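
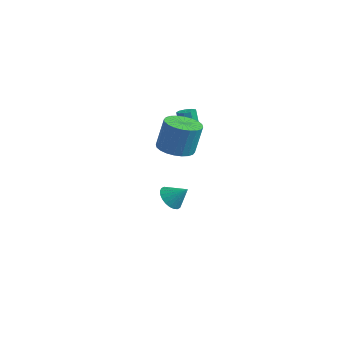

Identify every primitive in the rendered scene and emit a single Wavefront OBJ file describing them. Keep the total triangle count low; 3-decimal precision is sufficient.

v -1.163 -4.123 2.257
v -0.622 -3.299 1.995
v -0.456 -2.852 3.741
v -0.997 -3.677 4.003
v -0.992 -3.153 1.992
v -0.827 -2.706 3.739
v -1.388 -3.155 2.03
v -1.223 -2.708 3.777
v -1.75 -3.304 2.103
v -1.585 -2.857 3.849
v -2.023 -3.578 2.199
v -1.857 -3.131 3.945
v -2.164 -3.935 2.304
v -1.998 -3.488 4.05
v -2.153 -4.32 2.401
v -1.988 -3.873 4.147
v -1.992 -4.676 2.477
v -1.826 -4.229 4.223
v -1.704 -4.948 2.519
v -1.538 -4.501 4.265
v -1.333 -5.094 2.521
v -1.168 -4.647 4.268
v -0.937 -5.092 2.483
v -0.772 -4.645 4.23
v -0.575 -4.943 2.411
v -0.41 -4.496 4.157
v -0.303 -4.669 2.315
v -0.137 -4.222 4.061
v -0.162 -4.312 2.21
v 0.004 -3.865 3.956
v -0.172 -3.927 2.113
v -0.007 -3.48 3.859
v -0.334 -3.571 2.037
v -0.168 -3.124 3.783
v -3.447 -1.792 -3.852
v -2.972 -2.46 -3.985
v -2.613 -1.368 -3.008
v -2.854 -2.253 -4.205
v -2.826 -1.977 -4.372
v -2.893 -1.672 -4.459
v -3.044 -1.386 -4.454
v -3.256 -1.161 -4.357
v -3.497 -1.032 -4.183
v -3.731 -1.019 -3.96
v -3.921 -1.124 -3.719
v -4.039 -1.33 -3.499
v -4.067 -1.607 -3.333
v -4.001 -1.912 -3.246
v -3.85 -2.198 -3.251
v -3.637 -2.423 -3.348
v -3.396 -2.551 -3.521
v -3.162 -2.564 -3.745
v -2.189 -1.671 1.934
v -1.707 -1.506 2.08
v -2.149 -1.324 3.332
v -2.631 -1.489 3.186
v -1.907 -1.224 1.969
v -2.348 -1.042 3.221
v -2.238 -1.151 1.841
v -2.679 -0.97 3.094
v -2.547 -1.322 1.757
v -2.988 -1.14 3.01
v -2.688 -1.655 1.756
v -3.13 -1.474 3.008
v -2.596 -1.996 1.838
v -3.038 -1.815 3.09
v -2.314 -2.185 1.965
v -2.755 -2.004 3.217
v -1.973 -2.133 2.077
v -2.414 -1.952 3.329
v -1.734 -1.865 2.123
v -2.175 -1.683 3.375
f 2 1 5
f 2 5 3
f 3 5 6
f 3 6 4
f 5 1 7
f 5 7 6
f 6 7 8
f 6 8 4
f 7 1 9
f 7 9 8
f 8 9 10
f 8 10 4
f 9 1 11
f 9 11 10
f 10 11 12
f 10 12 4
f 11 1 13
f 11 13 12
f 12 13 14
f 12 14 4
f 13 1 15
f 13 15 14
f 14 15 16
f 14 16 4
f 15 1 17
f 15 17 16
f 16 17 18
f 16 18 4
f 17 1 19
f 17 19 18
f 18 19 20
f 18 20 4
f 19 1 21
f 19 21 20
f 20 21 22
f 20 22 4
f 21 1 23
f 21 23 22
f 22 23 24
f 22 24 4
f 23 1 25
f 23 25 24
f 24 25 26
f 24 26 4
f 25 1 27
f 25 27 26
f 26 27 28
f 26 28 4
f 27 1 29
f 27 29 28
f 28 29 30
f 28 30 4
f 29 1 31
f 29 31 30
f 30 31 32
f 30 32 4
f 31 1 33
f 31 33 32
f 32 33 34
f 32 34 4
f 33 1 2
f 33 2 34
f 34 2 3
f 34 3 4
f 36 35 38
f 36 38 37
f 38 35 39
f 38 39 37
f 39 35 40
f 39 40 37
f 40 35 41
f 40 41 37
f 41 35 42
f 41 42 37
f 42 35 43
f 42 43 37
f 43 35 44
f 43 44 37
f 44 35 45
f 44 45 37
f 45 35 46
f 45 46 37
f 46 35 47
f 46 47 37
f 47 35 48
f 47 48 37
f 48 35 49
f 48 49 37
f 49 35 50
f 49 50 37
f 50 35 51
f 50 51 37
f 51 35 52
f 51 52 37
f 52 35 36
f 52 36 37
f 54 53 57
f 54 57 55
f 55 57 58
f 55 58 56
f 57 53 59
f 57 59 58
f 58 59 60
f 58 60 56
f 59 53 61
f 59 61 60
f 60 61 62
f 60 62 56
f 61 53 63
f 61 63 62
f 62 63 64
f 62 64 56
f 63 53 65
f 63 65 64
f 64 65 66
f 64 66 56
f 65 53 67
f 65 67 66
f 66 67 68
f 66 68 56
f 67 53 69
f 67 69 68
f 68 69 70
f 68 70 56
f 69 53 71
f 69 71 70
f 70 71 72
f 70 72 56
f 71 53 54
f 71 54 72
f 72 54 55
f 72 55 56



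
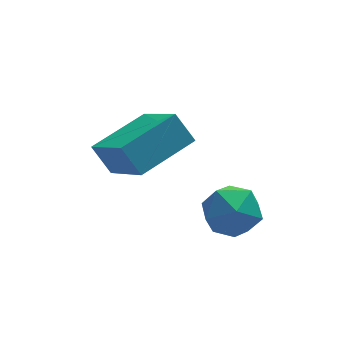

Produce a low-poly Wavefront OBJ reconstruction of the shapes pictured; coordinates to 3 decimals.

v -2.018 -0.162 -1.593
v -1.173 0.043 -1.247
v -1.567 -1.583 -1.853
v -0.722 -1.378 -1.507
v -1.465 -1.41 -0.939
v -1.744 -0.532 -0.778
v -0.996 -1.008 -2.322
v -1.275 -0.13 -2.161
v -0.542 -0.48 -1.697
v -0.831 -0.728 -0.843
v -1.909 -0.812 -2.257
v -2.198 -1.06 -1.403
v -4.024 1.668 -1.362
v -3.622 0.036 -0.102
v -4.423 2.185 -0.565
v -4.021 0.554 0.695
v -2.319 2.386 -0.975
v -1.917 0.755 0.285
v -2.718 2.904 -0.178
v -2.316 1.272 1.082
f 1 12 6
f 1 6 2
f 1 2 8
f 1 8 11
f 1 11 12
f 2 6 10
f 6 12 5
f 12 11 3
f 11 8 7
f 8 2 9
f 4 10 5
f 4 5 3
f 4 3 7
f 4 7 9
f 4 9 10
f 5 10 6
f 3 5 12
f 7 3 11
f 9 7 8
f 10 9 2
f 14 16 13
f 17 14 13
f 13 16 15
f 15 17 13
f 14 20 16
f 18 14 17
f 18 20 14
f 16 20 15
f 19 17 15
f 15 20 19
f 19 18 17
f 20 18 19



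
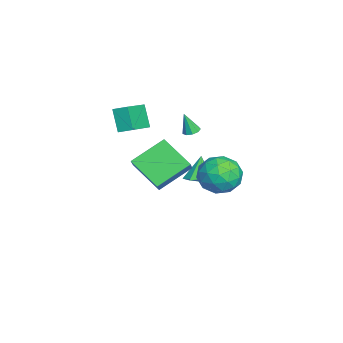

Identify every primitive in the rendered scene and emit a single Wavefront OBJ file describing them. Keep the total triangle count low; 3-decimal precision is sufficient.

v -1.126 1.159 3.04
v -0.685 0.917 2.961
v -1.114 0.761 4.32
v -0.624 1.245 3.062
v -0.799 1.533 3.154
v -1.127 1.646 3.192
v -1.454 1.531 3.159
v -1.629 1.242 3.071
v -1.568 0.914 2.968
v -1.301 0.701 2.899
v -0.952 0.702 2.896
v -3 1.444 -1.931
v -2.236 1.681 -1.616
v -3.66 1.596 -0.449
v -2.591 2.193 -1.826
v -3.186 2.267 -2.098
v -3.672 1.859 -2.273
v -3.764 1.208 -2.247
v -3.409 0.695 -2.037
v -2.814 0.621 -1.765
v -2.329 1.029 -1.59
v -4.216 -2.333 3.01
v -2.481 -3.128 3.785
v -3.993 -1.518 3.348
v -2.258 -2.313 4.123
v -3.462 -1.987 1.677
v -1.727 -2.782 2.452
v -3.239 -1.172 2.015
v -1.504 -1.967 2.79
v 2.417 2.788 1.905
v 3.059 3.841 2.115
v 3.801 1.739 2.945
v 4.443 2.792 3.155
v 3.332 2.617 3.703
v 2.477 3.265 3.061
v 4.383 2.315 1.999
v 3.528 2.963 1.357
v 4.274 3.549 2.173
v 3.624 3.736 3.226
v 3.236 1.844 1.834
v 2.586 2.031 2.887
v 2.616 3.407 1.919
v 4.244 2.173 3.141
v 3.591 2.07 3.464
v 3.968 2.689 3.587
v 2.274 3.068 2.475
v 2.651 3.687 2.598
v 2.812 2.967 3.531
v 4.209 1.893 2.462
v 4.586 2.512 2.585
v 2.892 2.891 1.473
v 3.269 3.51 1.596
v 4.048 2.613 1.529
v 3.708 3.854 2.076
v 4.521 3.238 2.687
v 4.486 2.957 2.008
v 3.983 3.338 1.63
v 3.326 3.964 2.695
v 4.139 3.347 3.306
v 3.487 3.244 3.629
v 2.984 3.625 3.251
v 4.04 3.792 2.729
v 2.721 2.233 1.754
v 3.534 1.616 2.365
v 3.876 1.955 1.809
v 3.373 2.336 1.431
v 2.339 2.342 2.373
v 3.152 1.726 2.984
v 2.877 2.242 3.43
v 2.374 2.623 3.052
v 2.82 1.788 2.331
v 1.715 -1.722 2.053
v 2.797 -1.75 3.002
v 0.776 -0.076 3.172
v 1.859 -0.105 4.121
v 2.781 -0.315 0.879
v 3.864 -0.344 1.828
v 1.843 1.33 1.998
v 2.925 1.302 2.947
f 2 1 4
f 2 4 3
f 4 1 5
f 4 5 3
f 5 1 6
f 5 6 3
f 6 1 7
f 6 7 3
f 7 1 8
f 7 8 3
f 8 1 9
f 8 9 3
f 9 1 10
f 9 10 3
f 10 1 11
f 10 11 3
f 11 1 2
f 11 2 3
f 13 12 15
f 13 15 14
f 15 12 16
f 15 16 14
f 16 12 17
f 16 17 14
f 17 12 18
f 17 18 14
f 18 12 19
f 18 19 14
f 19 12 20
f 19 20 14
f 20 12 21
f 20 21 14
f 21 12 13
f 21 13 14
f 23 25 22
f 26 23 22
f 22 25 24
f 24 26 22
f 23 29 25
f 27 23 26
f 27 29 23
f 25 29 24
f 28 26 24
f 24 29 28
f 28 27 26
f 29 27 28
f 30 67 46
f 67 41 70
f 46 70 35
f 67 70 46
f 30 46 42
f 46 35 47
f 42 47 31
f 46 47 42
f 30 42 51
f 42 31 52
f 51 52 37
f 42 52 51
f 30 51 63
f 51 37 66
f 63 66 40
f 51 66 63
f 30 63 67
f 63 40 71
f 67 71 41
f 63 71 67
f 31 47 58
f 47 35 61
f 58 61 39
f 47 61 58
f 35 70 48
f 70 41 69
f 48 69 34
f 70 69 48
f 41 71 68
f 71 40 64
f 68 64 32
f 71 64 68
f 40 66 65
f 66 37 53
f 65 53 36
f 66 53 65
f 37 52 57
f 52 31 54
f 57 54 38
f 52 54 57
f 33 59 45
f 59 39 60
f 45 60 34
f 59 60 45
f 33 45 43
f 45 34 44
f 43 44 32
f 45 44 43
f 33 43 50
f 43 32 49
f 50 49 36
f 43 49 50
f 33 50 55
f 50 36 56
f 55 56 38
f 50 56 55
f 33 55 59
f 55 38 62
f 59 62 39
f 55 62 59
f 34 60 48
f 60 39 61
f 48 61 35
f 60 61 48
f 32 44 68
f 44 34 69
f 68 69 41
f 44 69 68
f 36 49 65
f 49 32 64
f 65 64 40
f 49 64 65
f 38 56 57
f 56 36 53
f 57 53 37
f 56 53 57
f 39 62 58
f 62 38 54
f 58 54 31
f 62 54 58
f 73 75 72
f 76 73 72
f 72 75 74
f 74 76 72
f 73 79 75
f 77 73 76
f 77 79 73
f 75 79 74
f 78 76 74
f 74 79 78
f 78 77 76
f 79 77 78



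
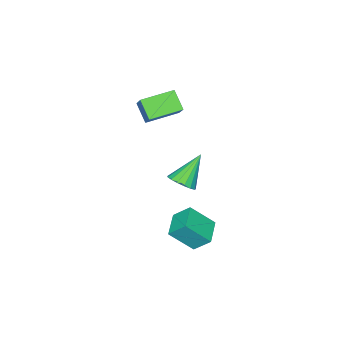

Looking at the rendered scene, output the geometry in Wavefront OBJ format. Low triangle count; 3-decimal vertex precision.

v -4.631 -1.018 3.99
v -3.893 -0.057 5.153
v -4.293 -0.052 2.977
v -3.555 0.909 4.141
v -2.845 -1.989 3.659
v -2.107 -1.028 4.823
v -2.507 -1.023 2.647
v -1.769 -0.062 3.81
v -1.794 3.552 -3.944
v -0.85 2.502 -2.584
v -2.153 4.492 -2.969
v -1.209 3.442 -1.61
v -0.411 4.398 -4.25
v 0.533 3.348 -2.891
v -0.77 5.338 -3.276
v 0.174 4.288 -1.916
v -0.165 3.696 1.301
v 0.33 3.141 1.791
v -1.595 3.864 2.939
v 0.484 3.527 1.886
v 0.49 3.951 1.847
v 0.345 4.317 1.683
v 0.084 4.54 1.432
v -0.235 4.57 1.151
v -0.537 4.4 0.904
v -0.755 4.069 0.748
v -0.837 3.652 0.719
v -0.766 3.245 0.824
v -0.557 2.941 1.037
v -0.258 2.811 1.311
v 0.062 2.883 1.583
f 2 4 1
f 5 2 1
f 1 4 3
f 3 5 1
f 2 8 4
f 6 2 5
f 6 8 2
f 4 8 3
f 7 5 3
f 3 8 7
f 7 6 5
f 8 6 7
f 10 12 9
f 13 10 9
f 9 12 11
f 11 13 9
f 10 16 12
f 14 10 13
f 14 16 10
f 12 16 11
f 15 13 11
f 11 16 15
f 15 14 13
f 16 14 15
f 18 17 20
f 18 20 19
f 20 17 21
f 20 21 19
f 21 17 22
f 21 22 19
f 22 17 23
f 22 23 19
f 23 17 24
f 23 24 19
f 24 17 25
f 24 25 19
f 25 17 26
f 25 26 19
f 26 17 27
f 26 27 19
f 27 17 28
f 27 28 19
f 28 17 29
f 28 29 19
f 29 17 30
f 29 30 19
f 30 17 31
f 30 31 19
f 31 17 18
f 31 18 19



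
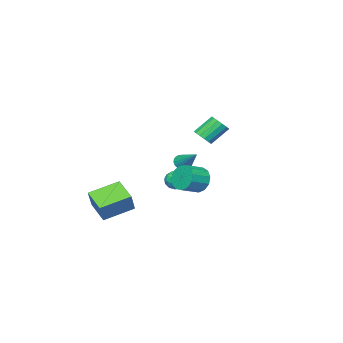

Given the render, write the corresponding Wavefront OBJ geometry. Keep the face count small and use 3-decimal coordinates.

v -3.31 -2.551 -3.174
v -2.6 -2.488 -3.512
v -2.92 -3.592 -2.548
v -2.21 -3.529 -2.886
v -2.442 -2.996 -2.352
v -2.683 -2.353 -2.739
v -2.837 -3.727 -3.321
v -3.078 -3.084 -3.708
v -2.308 -3.215 -3.602
v -2.064 -2.763 -3.004
v -3.456 -3.317 -3.056
v -3.212 -2.865 -2.458
v -2.989 -2.428 -3.398
v -2.531 -3.652 -2.662
v -2.667 -3.339 -2.348
v -2.25 -3.302 -2.547
v -3.038 -2.349 -2.944
v -2.621 -2.312 -3.142
v -2.528 -2.61 -2.461
v -2.899 -3.768 -2.918
v -2.482 -3.731 -3.116
v -3.27 -2.778 -3.513
v -2.853 -2.741 -3.712
v -2.992 -3.47 -3.599
v -2.4 -2.818 -3.65
v -2.171 -3.43 -3.281
v -2.539 -3.546 -3.537
v -2.681 -3.168 -3.765
v -2.257 -2.553 -3.298
v -2.027 -3.164 -2.93
v -2.164 -2.851 -2.616
v -2.305 -2.473 -2.844
v -2.085 -2.98 -3.351
v -3.493 -2.916 -3.13
v -3.263 -3.527 -2.762
v -3.215 -3.607 -3.216
v -3.356 -3.229 -3.444
v -3.349 -2.65 -2.779
v -3.12 -3.262 -2.41
v -2.839 -2.912 -2.295
v -2.981 -2.534 -2.523
v -3.435 -3.1 -2.709
v 2.638 3.977 0.427
v 3.003 4.278 -0.362
v 4.187 4.064 0.103
v 3.822 3.763 0.893
v 2.957 4.693 -0.054
v 4.141 4.479 0.411
v 2.81 4.881 0.406
v 3.994 4.666 0.871
v 2.609 4.782 0.873
v 3.793 4.567 1.338
v 2.416 4.427 1.199
v 3.6 4.212 1.664
v 2.295 3.93 1.28
v 3.478 3.715 1.745
v 2.282 3.447 1.09
v 3.466 3.233 1.555
v 2.382 3.133 0.69
v 3.566 2.919 1.155
v 2.564 3.087 0.206
v 3.748 2.873 0.671
v 2.769 3.324 -0.207
v 3.953 3.109 0.258
v 2.933 3.768 -0.419
v 4.116 3.553 0.047
v 1.497 1.601 0.87
v 2.07 1.502 0.77
v 1.963 3.139 2.01
v 2.012 1.655 0.587
v 1.865 1.799 0.453
v 1.655 1.908 0.391
v 1.417 1.965 0.412
v 1.193 1.959 0.512
v 1.022 1.891 0.674
v 0.933 1.773 0.87
v 0.941 1.625 1.065
v 1.046 1.473 1.227
v 1.228 1.343 1.327
v 1.457 1.258 1.348
v 1.693 1.233 1.287
v 1.896 1.271 1.153
v 2.029 1.366 0.97
v 0.709 2.406 2.822
v 1.198 2.342 3.305
v 0.219 2.831 4.36
v -0.269 2.894 3.878
v 1.232 2.676 3.182
v 0.253 3.164 4.238
v 1.126 2.937 2.963
v 0.147 3.426 4.018
v 0.909 3.056 2.706
v -0.07 3.545 3.761
v 0.637 3.001 2.48
v -0.341 3.489 3.536
v 0.386 2.786 2.346
v -0.593 3.274 3.401
v 0.221 2.469 2.34
v -0.758 2.958 3.395
v 0.187 2.136 2.462
v -0.792 2.624 3.518
v 0.293 1.874 2.682
v -0.686 2.363 3.737
v 0.51 1.755 2.939
v -0.469 2.244 3.994
v 0.781 1.811 3.164
v -0.197 2.299 4.22
v 1.033 2.026 3.299
v 0.054 2.514 4.354
v 2.558 -4.997 -4.126
v 0.774 -4.131 -3.436
v 2.964 -3.562 -4.877
v 1.179 -2.696 -4.188
v 3.321 -4.504 -2.772
v 1.536 -3.638 -2.083
v 3.726 -3.069 -3.524
v 1.942 -2.203 -2.834
f 1 38 17
f 38 12 41
f 17 41 6
f 38 41 17
f 1 17 13
f 17 6 18
f 13 18 2
f 17 18 13
f 1 13 22
f 13 2 23
f 22 23 8
f 13 23 22
f 1 22 34
f 22 8 37
f 34 37 11
f 22 37 34
f 1 34 38
f 34 11 42
f 38 42 12
f 34 42 38
f 2 18 29
f 18 6 32
f 29 32 10
f 18 32 29
f 6 41 19
f 41 12 40
f 19 40 5
f 41 40 19
f 12 42 39
f 42 11 35
f 39 35 3
f 42 35 39
f 11 37 36
f 37 8 24
f 36 24 7
f 37 24 36
f 8 23 28
f 23 2 25
f 28 25 9
f 23 25 28
f 4 30 16
f 30 10 31
f 16 31 5
f 30 31 16
f 4 16 14
f 16 5 15
f 14 15 3
f 16 15 14
f 4 14 21
f 14 3 20
f 21 20 7
f 14 20 21
f 4 21 26
f 21 7 27
f 26 27 9
f 21 27 26
f 4 26 30
f 26 9 33
f 30 33 10
f 26 33 30
f 5 31 19
f 31 10 32
f 19 32 6
f 31 32 19
f 3 15 39
f 15 5 40
f 39 40 12
f 15 40 39
f 7 20 36
f 20 3 35
f 36 35 11
f 20 35 36
f 9 27 28
f 27 7 24
f 28 24 8
f 27 24 28
f 10 33 29
f 33 9 25
f 29 25 2
f 33 25 29
f 44 43 47
f 44 47 45
f 45 47 48
f 45 48 46
f 47 43 49
f 47 49 48
f 48 49 50
f 48 50 46
f 49 43 51
f 49 51 50
f 50 51 52
f 50 52 46
f 51 43 53
f 51 53 52
f 52 53 54
f 52 54 46
f 53 43 55
f 53 55 54
f 54 55 56
f 54 56 46
f 55 43 57
f 55 57 56
f 56 57 58
f 56 58 46
f 57 43 59
f 57 59 58
f 58 59 60
f 58 60 46
f 59 43 61
f 59 61 60
f 60 61 62
f 60 62 46
f 61 43 63
f 61 63 62
f 62 63 64
f 62 64 46
f 63 43 65
f 63 65 64
f 64 65 66
f 64 66 46
f 65 43 44
f 65 44 66
f 66 44 45
f 66 45 46
f 68 67 70
f 68 70 69
f 70 67 71
f 70 71 69
f 71 67 72
f 71 72 69
f 72 67 73
f 72 73 69
f 73 67 74
f 73 74 69
f 74 67 75
f 74 75 69
f 75 67 76
f 75 76 69
f 76 67 77
f 76 77 69
f 77 67 78
f 77 78 69
f 78 67 79
f 78 79 69
f 79 67 80
f 79 80 69
f 80 67 81
f 80 81 69
f 81 67 82
f 81 82 69
f 82 67 83
f 82 83 69
f 83 67 68
f 83 68 69
f 85 84 88
f 85 88 86
f 86 88 89
f 86 89 87
f 88 84 90
f 88 90 89
f 89 90 91
f 89 91 87
f 90 84 92
f 90 92 91
f 91 92 93
f 91 93 87
f 92 84 94
f 92 94 93
f 93 94 95
f 93 95 87
f 94 84 96
f 94 96 95
f 95 96 97
f 95 97 87
f 96 84 98
f 96 98 97
f 97 98 99
f 97 99 87
f 98 84 100
f 98 100 99
f 99 100 101
f 99 101 87
f 100 84 102
f 100 102 101
f 101 102 103
f 101 103 87
f 102 84 104
f 102 104 103
f 103 104 105
f 103 105 87
f 104 84 106
f 104 106 105
f 105 106 107
f 105 107 87
f 106 84 108
f 106 108 107
f 107 108 109
f 107 109 87
f 108 84 85
f 108 85 109
f 109 85 86
f 109 86 87
f 111 113 110
f 114 111 110
f 110 113 112
f 112 114 110
f 111 117 113
f 115 111 114
f 115 117 111
f 113 117 112
f 116 114 112
f 112 117 116
f 116 115 114
f 117 115 116



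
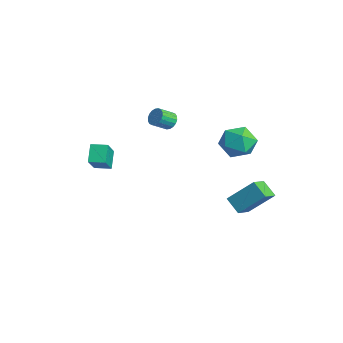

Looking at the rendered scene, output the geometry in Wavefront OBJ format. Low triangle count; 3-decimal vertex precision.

v -3.304 1.438 1.759
v -2.856 1.653 2.017
v -2.768 0.817 2.559
v -3.216 0.602 2.301
v -3.045 1.727 2.162
v -2.956 0.891 2.704
v -3.285 1.744 2.228
v -3.196 0.908 2.77
v -3.528 1.7 2.2
v -3.44 0.864 2.742
v -3.728 1.605 2.085
v -3.639 0.769 2.627
v -3.843 1.476 1.906
v -3.755 0.64 2.448
v -3.852 1.34 1.697
v -3.764 0.504 2.239
v -3.752 1.223 1.501
v -3.664 0.387 2.043
v -3.564 1.149 1.356
v -3.475 0.313 1.898
v -3.324 1.132 1.29
v -3.235 0.296 1.832
v -3.08 1.176 1.318
v -2.992 0.34 1.86
v -2.881 1.271 1.433
v -2.792 0.435 1.975
v -2.765 1.4 1.612
v -2.677 0.564 2.154
v -2.756 1.536 1.821
v -2.668 0.7 2.363
v -1.793 -3.579 0.694
v -2.458 -3.192 1.521
v -2.835 -2.882 -0.469
v -3.5 -2.495 0.359
v -1.32 -2.825 0.721
v -1.985 -2.438 1.549
v -2.362 -2.128 -0.441
v -3.027 -1.741 0.386
v 0.796 3.363 -2.095
v 1.424 4.522 -0.826
v 1.623 3.608 -2.728
v 2.251 4.767 -1.458
v 1.409 2.513 -1.622
v 2.037 3.672 -0.352
v 2.236 2.758 -2.254
v 2.864 3.917 -0.985
v 1.29 3.831 1.256
v 1.955 3.23 1.824
v -0.015 3.33 2.256
v 0.65 2.729 2.824
v 0.716 3.787 2.876
v 1.523 4.097 2.258
v 0.417 2.463 1.822
v 1.224 2.773 1.204
v 1.416 2.384 2.174
v 1.601 3.202 2.825
v 0.339 3.358 1.255
v 0.524 4.176 1.906
f 2 1 5
f 2 5 3
f 3 5 6
f 3 6 4
f 5 1 7
f 5 7 6
f 6 7 8
f 6 8 4
f 7 1 9
f 7 9 8
f 8 9 10
f 8 10 4
f 9 1 11
f 9 11 10
f 10 11 12
f 10 12 4
f 11 1 13
f 11 13 12
f 12 13 14
f 12 14 4
f 13 1 15
f 13 15 14
f 14 15 16
f 14 16 4
f 15 1 17
f 15 17 16
f 16 17 18
f 16 18 4
f 17 1 19
f 17 19 18
f 18 19 20
f 18 20 4
f 19 1 21
f 19 21 20
f 20 21 22
f 20 22 4
f 21 1 23
f 21 23 22
f 22 23 24
f 22 24 4
f 23 1 25
f 23 25 24
f 24 25 26
f 24 26 4
f 25 1 27
f 25 27 26
f 26 27 28
f 26 28 4
f 27 1 29
f 27 29 28
f 28 29 30
f 28 30 4
f 29 1 2
f 29 2 30
f 30 2 3
f 30 3 4
f 32 34 31
f 35 32 31
f 31 34 33
f 33 35 31
f 32 38 34
f 36 32 35
f 36 38 32
f 34 38 33
f 37 35 33
f 33 38 37
f 37 36 35
f 38 36 37
f 40 42 39
f 43 40 39
f 39 42 41
f 41 43 39
f 40 46 42
f 44 40 43
f 44 46 40
f 42 46 41
f 45 43 41
f 41 46 45
f 45 44 43
f 46 44 45
f 47 58 52
f 47 52 48
f 47 48 54
f 47 54 57
f 47 57 58
f 48 52 56
f 52 58 51
f 58 57 49
f 57 54 53
f 54 48 55
f 50 56 51
f 50 51 49
f 50 49 53
f 50 53 55
f 50 55 56
f 51 56 52
f 49 51 58
f 53 49 57
f 55 53 54
f 56 55 48



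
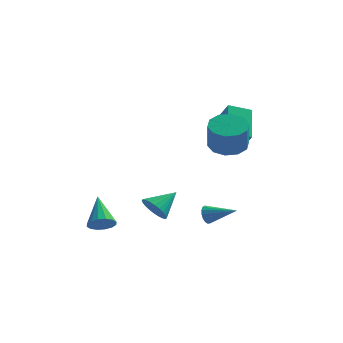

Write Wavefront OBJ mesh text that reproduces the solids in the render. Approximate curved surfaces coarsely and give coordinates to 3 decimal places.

v -2.352 0.002 -3.339
v -2.03 -0.343 -2.808
v -2.948 1.318 -2.121
v -1.777 -0.11 -2.937
v -1.678 0.154 -3.173
v -1.76 0.377 -3.454
v -2 0.499 -3.704
v -2.334 0.488 -3.856
v -2.673 0.347 -3.87
v -2.926 0.114 -3.741
v -3.025 -0.15 -3.505
v -2.944 -0.373 -3.224
v -2.704 -0.495 -2.974
v -2.369 -0.484 -2.822
v 0.069 0.412 -2.258
v 0.487 -0.196 -1.948
v 0.871 1.368 -1.462
v 0.657 -0.128 -2.201
v 0.737 0.022 -2.463
v 0.715 0.232 -2.693
v 0.595 0.469 -2.857
v 0.395 0.697 -2.93
v 0.145 0.882 -2.9
v -0.116 0.995 -2.773
v -0.349 1.019 -2.567
v -0.519 0.951 -2.314
v -0.599 0.801 -2.052
v -0.577 0.592 -1.822
v -0.457 0.355 -1.658
v -0.257 0.126 -1.585
v -0.007 -0.058 -1.615
v 0.254 -0.172 -1.742
v 3.46 2.569 0.823
v 2.431 2.083 1.204
v 3.076 4.256 1.941
v 2.047 3.77 2.322
v 4.333 1.83 2.238
v 3.304 1.344 2.619
v 3.949 3.517 3.356
v 2.92 3.031 3.737
v 2.61 0.286 -2.284
v 2.792 0.488 -2.75
v 4.05 0.114 -1.796
v 2.765 0.696 -2.599
v 2.703 0.81 -2.375
v 2.62 0.803 -2.131
v 2.534 0.679 -1.921
v 2.466 0.464 -1.795
v 2.43 0.208 -1.78
v 2.436 -0.03 -1.881
v 2.482 -0.195 -2.074
v 2.557 -0.251 -2.315
v 2.644 -0.183 -2.549
v 2.723 -0.009 -2.722
v 2.777 0.234 -2.795
v 3.482 0.691 2.123
v 3.987 1.443 2.409
v 4.142 0.801 3.823
v 3.638 0.049 3.537
v 3.421 1.551 2.521
v 3.576 0.91 3.934
v 2.878 1.331 2.48
v 3.033 0.689 3.894
v 2.566 0.866 2.303
v 2.721 0.224 3.717
v 2.604 0.334 2.058
v 2.759 -0.308 3.471
v 2.978 -0.061 1.837
v 3.133 -0.703 3.251
v 3.544 -0.17 1.726
v 3.699 -0.811 3.139
v 4.087 0.051 1.766
v 4.242 -0.591 3.18
v 4.399 0.516 1.943
v 4.554 -0.126 3.357
v 4.361 1.048 2.189
v 4.516 0.406 3.602
f 2 1 4
f 2 4 3
f 4 1 5
f 4 5 3
f 5 1 6
f 5 6 3
f 6 1 7
f 6 7 3
f 7 1 8
f 7 8 3
f 8 1 9
f 8 9 3
f 9 1 10
f 9 10 3
f 10 1 11
f 10 11 3
f 11 1 12
f 11 12 3
f 12 1 13
f 12 13 3
f 13 1 14
f 13 14 3
f 14 1 2
f 14 2 3
f 16 15 18
f 16 18 17
f 18 15 19
f 18 19 17
f 19 15 20
f 19 20 17
f 20 15 21
f 20 21 17
f 21 15 22
f 21 22 17
f 22 15 23
f 22 23 17
f 23 15 24
f 23 24 17
f 24 15 25
f 24 25 17
f 25 15 26
f 25 26 17
f 26 15 27
f 26 27 17
f 27 15 28
f 27 28 17
f 28 15 29
f 28 29 17
f 29 15 30
f 29 30 17
f 30 15 31
f 30 31 17
f 31 15 32
f 31 32 17
f 32 15 16
f 32 16 17
f 34 36 33
f 37 34 33
f 33 36 35
f 35 37 33
f 34 40 36
f 38 34 37
f 38 40 34
f 36 40 35
f 39 37 35
f 35 40 39
f 39 38 37
f 40 38 39
f 42 41 44
f 42 44 43
f 44 41 45
f 44 45 43
f 45 41 46
f 45 46 43
f 46 41 47
f 46 47 43
f 47 41 48
f 47 48 43
f 48 41 49
f 48 49 43
f 49 41 50
f 49 50 43
f 50 41 51
f 50 51 43
f 51 41 52
f 51 52 43
f 52 41 53
f 52 53 43
f 53 41 54
f 53 54 43
f 54 41 55
f 54 55 43
f 55 41 42
f 55 42 43
f 57 56 60
f 57 60 58
f 58 60 61
f 58 61 59
f 60 56 62
f 60 62 61
f 61 62 63
f 61 63 59
f 62 56 64
f 62 64 63
f 63 64 65
f 63 65 59
f 64 56 66
f 64 66 65
f 65 66 67
f 65 67 59
f 66 56 68
f 66 68 67
f 67 68 69
f 67 69 59
f 68 56 70
f 68 70 69
f 69 70 71
f 69 71 59
f 70 56 72
f 70 72 71
f 71 72 73
f 71 73 59
f 72 56 74
f 72 74 73
f 73 74 75
f 73 75 59
f 74 56 76
f 74 76 75
f 75 76 77
f 75 77 59
f 76 56 57
f 76 57 77
f 77 57 58
f 77 58 59



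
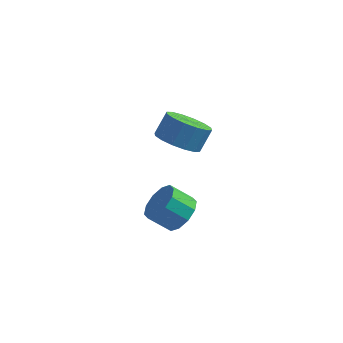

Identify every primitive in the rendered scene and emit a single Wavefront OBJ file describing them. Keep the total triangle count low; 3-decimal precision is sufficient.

v 3.126 2.956 1.651
v 3.614 2.204 1.966
v 3.923 2.773 2.844
v 3.434 3.524 2.529
v 3.933 2.457 1.69
v 4.242 3.026 2.568
v 4.036 2.843 1.404
v 4.345 3.412 2.281
v 3.895 3.26 1.184
v 4.203 3.828 2.061
v 3.547 3.595 1.089
v 3.856 4.163 1.966
v 3.087 3.758 1.145
v 3.396 4.327 2.022
v 2.637 3.707 1.336
v 2.946 4.276 2.214
v 2.318 3.454 1.612
v 2.627 4.023 2.49
v 2.215 3.068 1.899
v 2.524 3.637 2.776
v 2.357 2.652 2.119
v 2.665 3.22 2.996
v 2.704 2.317 2.214
v 3.013 2.885 3.091
v 3.164 2.153 2.158
v 3.473 2.722 3.035
v 4.377 -0.816 0.954
v 4.794 -1.452 1.26
v 4 -1.64 1.953
v 3.583 -1.004 1.646
v 4.925 -1.038 1.522
v 4.131 -1.226 2.214
v 4.846 -0.54 1.567
v 4.052 -0.727 2.259
v 4.588 -0.147 1.378
v 3.794 -0.334 2.07
v 4.25 -0.009 1.026
v 3.456 -0.197 1.719
v 3.96 -0.18 0.647
v 3.166 -0.368 1.34
v 3.829 -0.594 0.386
v 3.035 -0.782 1.078
v 3.908 -1.093 0.341
v 3.114 -1.28 1.033
v 4.166 -1.486 0.53
v 3.372 -1.673 1.222
v 4.504 -1.623 0.881
v 3.71 -1.811 1.574
f 2 1 5
f 2 5 3
f 3 5 6
f 3 6 4
f 5 1 7
f 5 7 6
f 6 7 8
f 6 8 4
f 7 1 9
f 7 9 8
f 8 9 10
f 8 10 4
f 9 1 11
f 9 11 10
f 10 11 12
f 10 12 4
f 11 1 13
f 11 13 12
f 12 13 14
f 12 14 4
f 13 1 15
f 13 15 14
f 14 15 16
f 14 16 4
f 15 1 17
f 15 17 16
f 16 17 18
f 16 18 4
f 17 1 19
f 17 19 18
f 18 19 20
f 18 20 4
f 19 1 21
f 19 21 20
f 20 21 22
f 20 22 4
f 21 1 23
f 21 23 22
f 22 23 24
f 22 24 4
f 23 1 25
f 23 25 24
f 24 25 26
f 24 26 4
f 25 1 2
f 25 2 26
f 26 2 3
f 26 3 4
f 28 27 31
f 28 31 29
f 29 31 32
f 29 32 30
f 31 27 33
f 31 33 32
f 32 33 34
f 32 34 30
f 33 27 35
f 33 35 34
f 34 35 36
f 34 36 30
f 35 27 37
f 35 37 36
f 36 37 38
f 36 38 30
f 37 27 39
f 37 39 38
f 38 39 40
f 38 40 30
f 39 27 41
f 39 41 40
f 40 41 42
f 40 42 30
f 41 27 43
f 41 43 42
f 42 43 44
f 42 44 30
f 43 27 45
f 43 45 44
f 44 45 46
f 44 46 30
f 45 27 47
f 45 47 46
f 46 47 48
f 46 48 30
f 47 27 28
f 47 28 48
f 48 28 29
f 48 29 30



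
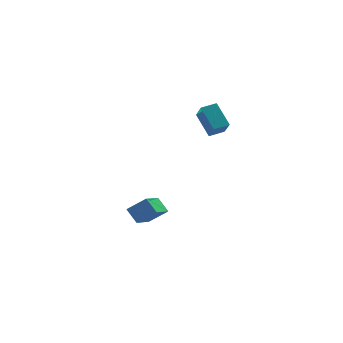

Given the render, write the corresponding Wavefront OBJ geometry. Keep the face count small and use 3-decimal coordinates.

v -3.667 0.796 -3.496
v -4.12 1.451 -2.827
v -2.831 2.409 -4.509
v -3.284 3.064 -3.84
v -2.636 0.736 -2.74
v -3.089 1.391 -2.071
v -1.8 2.349 -3.753
v -2.253 3.004 -3.084
v 0.265 1.8 2.175
v 0.386 0.996 3.125
v -0.236 2.928 3.193
v -0.114 2.125 4.143
v 1.134 2.075 2.297
v 1.256 1.272 3.247
v 0.634 3.204 3.315
v 0.755 2.4 4.265
f 2 4 1
f 5 2 1
f 1 4 3
f 3 5 1
f 2 8 4
f 6 2 5
f 6 8 2
f 4 8 3
f 7 5 3
f 3 8 7
f 7 6 5
f 8 6 7
f 10 12 9
f 13 10 9
f 9 12 11
f 11 13 9
f 10 16 12
f 14 10 13
f 14 16 10
f 12 16 11
f 15 13 11
f 11 16 15
f 15 14 13
f 16 14 15



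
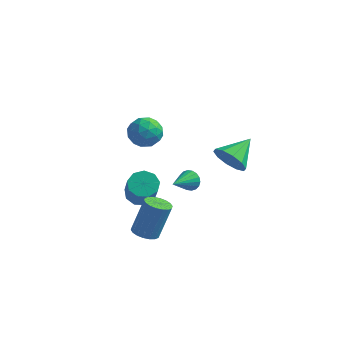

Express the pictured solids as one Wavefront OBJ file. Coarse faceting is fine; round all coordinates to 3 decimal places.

v 0.901 0.512 -1.979
v 1.123 0.277 -2.473
v 0.679 -0.792 -1.461
v 1.335 0.302 -2.32
v 1.46 0.369 -2.099
v 1.475 0.464 -1.855
v 1.377 0.568 -1.635
v 1.184 0.661 -1.483
v 0.934 0.724 -1.43
v 0.679 0.746 -1.485
v 0.467 0.721 -1.639
v 0.341 0.654 -1.859
v 0.326 0.56 -2.104
v 0.425 0.456 -2.323
v 0.618 0.362 -2.475
v 0.867 0.299 -2.528
v -1.015 -0.767 -2.638
v -0.557 -1.145 -3.113
v 0.212 -2.271 -1.477
v -0.245 -1.893 -1.002
v -0.316 -0.721 -2.935
v 0.453 -1.846 -1.298
v -0.402 -0.318 -2.617
v 0.367 -1.444 -0.981
v -0.774 -0.125 -2.31
v -0.005 -1.251 -0.673
v -1.259 -0.233 -2.156
v -0.49 -1.359 -0.519
v -1.629 -0.591 -2.228
v -0.86 -1.716 -0.591
v -1.712 -1.031 -2.492
v -0.943 -2.156 -0.855
v -1.468 -1.348 -2.824
v -0.699 -2.473 -1.188
v -1.012 -1.393 -3.07
v -0.243 -2.518 -1.433
v 0.543 -3.266 -3.183
v 1.204 -3.224 -3.337
v 1.578 -2.632 -1.571
v 0.917 -2.674 -1.417
v 1.1 -2.948 -3.408
v 1.475 -2.356 -1.642
v 0.886 -2.736 -3.434
v 1.261 -2.143 -1.668
v 0.605 -2.628 -3.41
v 0.979 -2.036 -1.644
v 0.31 -2.647 -3.341
v 0.685 -2.055 -1.575
v 0.062 -2.788 -3.241
v 0.437 -2.196 -1.475
v -0.091 -3.024 -3.13
v 0.284 -2.432 -1.364
v -0.118 -3.308 -3.029
v 0.256 -2.716 -1.263
v -0.015 -3.584 -2.958
v 0.36 -2.992 -1.192
v 0.199 -3.797 -2.932
v 0.574 -3.204 -1.166
v 0.481 -3.904 -2.956
v 0.855 -3.312 -1.19
v 0.775 -3.885 -3.025
v 1.15 -3.293 -1.259
v 1.023 -3.744 -3.125
v 1.398 -3.152 -1.359
v 1.176 -3.508 -3.236
v 1.551 -2.916 -1.47
v -1.871 0.197 0.412
v -1.283 0.872 0.54
v -1.157 -0.612 1.4
v -0.569 0.063 1.528
v -1.426 0.151 1.805
v -1.867 0.65 1.194
v -0.573 -0.39 0.746
v -1.014 0.109 0.135
v -0.481 0.509 0.746
v -1.008 0.844 1.401
v -1.432 -0.584 0.539
v -1.959 -0.249 1.194
v -1.64 0.605 0.389
v -0.8 -0.345 1.551
v -1.304 -0.294 1.714
v -0.958 0.103 1.789
v -1.983 0.475 0.774
v -1.638 0.872 0.849
v -1.721 0.448 1.592
v -0.802 -0.612 1.091
v -0.457 -0.215 1.166
v -1.482 0.157 0.151
v -1.136 0.554 0.226
v -0.719 -0.188 0.348
v -0.823 0.789 0.586
v -0.403 0.314 1.167
v -0.405 0.047 0.707
v -0.665 0.341 0.348
v -1.133 0.986 0.97
v -0.713 0.51 1.551
v -1.216 0.562 1.714
v -1.476 0.855 1.355
v -0.661 0.772 1.092
v -1.727 -0.25 0.389
v -1.307 -0.726 0.97
v -0.964 -0.595 0.585
v -1.224 -0.302 0.226
v -2.037 -0.054 0.773
v -1.617 -0.529 1.354
v -1.775 -0.081 1.592
v -2.035 0.213 1.233
v -1.779 -0.512 0.848
v 2.047 2.414 -1.398
v 2.726 2.562 -2.06
v 2.453 3.846 -0.662
v 2.222 2.806 -2.257
v 1.651 2.899 -2.125
v 1.231 2.808 -1.715
v 1.124 2.566 -1.184
v 1.369 2.266 -0.735
v 1.873 2.022 -0.539
v 2.444 1.928 -0.67
v 2.863 2.02 -1.08
v 2.971 2.262 -1.611
f 2 1 4
f 2 4 3
f 4 1 5
f 4 5 3
f 5 1 6
f 5 6 3
f 6 1 7
f 6 7 3
f 7 1 8
f 7 8 3
f 8 1 9
f 8 9 3
f 9 1 10
f 9 10 3
f 10 1 11
f 10 11 3
f 11 1 12
f 11 12 3
f 12 1 13
f 12 13 3
f 13 1 14
f 13 14 3
f 14 1 15
f 14 15 3
f 15 1 16
f 15 16 3
f 16 1 2
f 16 2 3
f 18 17 21
f 18 21 19
f 19 21 22
f 19 22 20
f 21 17 23
f 21 23 22
f 22 23 24
f 22 24 20
f 23 17 25
f 23 25 24
f 24 25 26
f 24 26 20
f 25 17 27
f 25 27 26
f 26 27 28
f 26 28 20
f 27 17 29
f 27 29 28
f 28 29 30
f 28 30 20
f 29 17 31
f 29 31 30
f 30 31 32
f 30 32 20
f 31 17 33
f 31 33 32
f 32 33 34
f 32 34 20
f 33 17 35
f 33 35 34
f 34 35 36
f 34 36 20
f 35 17 18
f 35 18 36
f 36 18 19
f 36 19 20
f 38 37 41
f 38 41 39
f 39 41 42
f 39 42 40
f 41 37 43
f 41 43 42
f 42 43 44
f 42 44 40
f 43 37 45
f 43 45 44
f 44 45 46
f 44 46 40
f 45 37 47
f 45 47 46
f 46 47 48
f 46 48 40
f 47 37 49
f 47 49 48
f 48 49 50
f 48 50 40
f 49 37 51
f 49 51 50
f 50 51 52
f 50 52 40
f 51 37 53
f 51 53 52
f 52 53 54
f 52 54 40
f 53 37 55
f 53 55 54
f 54 55 56
f 54 56 40
f 55 37 57
f 55 57 56
f 56 57 58
f 56 58 40
f 57 37 59
f 57 59 58
f 58 59 60
f 58 60 40
f 59 37 61
f 59 61 60
f 60 61 62
f 60 62 40
f 61 37 63
f 61 63 62
f 62 63 64
f 62 64 40
f 63 37 65
f 63 65 64
f 64 65 66
f 64 66 40
f 65 37 38
f 65 38 66
f 66 38 39
f 66 39 40
f 67 104 83
f 104 78 107
f 83 107 72
f 104 107 83
f 67 83 79
f 83 72 84
f 79 84 68
f 83 84 79
f 67 79 88
f 79 68 89
f 88 89 74
f 79 89 88
f 67 88 100
f 88 74 103
f 100 103 77
f 88 103 100
f 67 100 104
f 100 77 108
f 104 108 78
f 100 108 104
f 68 84 95
f 84 72 98
f 95 98 76
f 84 98 95
f 72 107 85
f 107 78 106
f 85 106 71
f 107 106 85
f 78 108 105
f 108 77 101
f 105 101 69
f 108 101 105
f 77 103 102
f 103 74 90
f 102 90 73
f 103 90 102
f 74 89 94
f 89 68 91
f 94 91 75
f 89 91 94
f 70 96 82
f 96 76 97
f 82 97 71
f 96 97 82
f 70 82 80
f 82 71 81
f 80 81 69
f 82 81 80
f 70 80 87
f 80 69 86
f 87 86 73
f 80 86 87
f 70 87 92
f 87 73 93
f 92 93 75
f 87 93 92
f 70 92 96
f 92 75 99
f 96 99 76
f 92 99 96
f 71 97 85
f 97 76 98
f 85 98 72
f 97 98 85
f 69 81 105
f 81 71 106
f 105 106 78
f 81 106 105
f 73 86 102
f 86 69 101
f 102 101 77
f 86 101 102
f 75 93 94
f 93 73 90
f 94 90 74
f 93 90 94
f 76 99 95
f 99 75 91
f 95 91 68
f 99 91 95
f 110 109 112
f 110 112 111
f 112 109 113
f 112 113 111
f 113 109 114
f 113 114 111
f 114 109 115
f 114 115 111
f 115 109 116
f 115 116 111
f 116 109 117
f 116 117 111
f 117 109 118
f 117 118 111
f 118 109 119
f 118 119 111
f 119 109 120
f 119 120 111
f 120 109 110
f 120 110 111



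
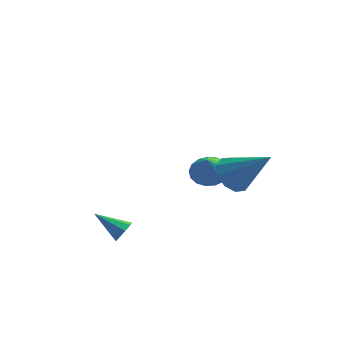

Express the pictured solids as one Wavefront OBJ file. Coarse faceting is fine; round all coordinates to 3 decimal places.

v 2.081 -1.892 2.088
v 2.723 -1.438 1.766
v 3.379 -2.648 3.612
v 2.477 -1.141 2.123
v 2.08 -1.131 2.467
v 1.683 -1.411 2.666
v 1.438 -1.875 2.644
v 1.438 -2.346 2.411
v 1.684 -2.643 2.054
v 2.081 -2.653 1.71
v 2.478 -2.373 1.511
v 2.723 -1.908 1.532
v -2.015 -1.441 -1.401
v -1.686 -1.146 -1.127
v -3.105 -0.839 -0.739
v -1.797 -0.973 -1.467
v -2.036 -1.074 -1.769
v -2.263 -1.39 -1.855
v -2.344 -1.735 -1.676
v -2.233 -1.908 -1.335
v -1.994 -1.807 -1.033
v -1.767 -1.492 -0.947
v 1.674 2.578 -1.282
v 2.495 2.614 -1.164
v 1.546 2.202 -0.278
v 2.366 2.971 -1.046
v 2.079 3.238 -0.983
v 1.699 3.354 -0.988
v 1.313 3.292 -1.061
v 1.01 3.066 -1.184
v 0.859 2.729 -1.33
v 0.895 2.357 -1.464
v 1.109 2.036 -1.557
v 1.453 1.839 -1.587
v 1.847 1.811 -1.547
v 2.202 1.959 -1.447
v 2.436 2.249 -1.308
f 2 1 4
f 2 4 3
f 4 1 5
f 4 5 3
f 5 1 6
f 5 6 3
f 6 1 7
f 6 7 3
f 7 1 8
f 7 8 3
f 8 1 9
f 8 9 3
f 9 1 10
f 9 10 3
f 10 1 11
f 10 11 3
f 11 1 12
f 11 12 3
f 12 1 2
f 12 2 3
f 14 13 16
f 14 16 15
f 16 13 17
f 16 17 15
f 17 13 18
f 17 18 15
f 18 13 19
f 18 19 15
f 19 13 20
f 19 20 15
f 20 13 21
f 20 21 15
f 21 13 22
f 21 22 15
f 22 13 14
f 22 14 15
f 24 23 26
f 24 26 25
f 26 23 27
f 26 27 25
f 27 23 28
f 27 28 25
f 28 23 29
f 28 29 25
f 29 23 30
f 29 30 25
f 30 23 31
f 30 31 25
f 31 23 32
f 31 32 25
f 32 23 33
f 32 33 25
f 33 23 34
f 33 34 25
f 34 23 35
f 34 35 25
f 35 23 36
f 35 36 25
f 36 23 37
f 36 37 25
f 37 23 24
f 37 24 25



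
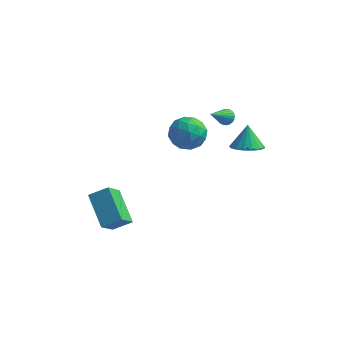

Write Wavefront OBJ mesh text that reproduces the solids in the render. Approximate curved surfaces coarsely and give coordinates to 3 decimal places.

v -3.329 -2.62 -4.183
v -3.512 -3.68 -3.109
v -2.396 -2.228 -3.638
v -2.579 -3.288 -2.564
v -2.141 -3.932 -5.276
v -2.324 -4.992 -4.202
v -1.208 -3.54 -4.731
v -1.391 -4.6 -3.657
v 1.794 2.286 -0.2
v 2.276 2.126 -0.148
v 1.306 1.134 0.78
v 2.263 2.258 -0
v 2.178 2.394 0.118
v 2.035 2.514 0.187
v 1.856 2.599 0.198
v 1.667 2.636 0.148
v 1.497 2.62 0.044
v 1.373 2.554 -0.096
v 1.313 2.446 -0.252
v 1.326 2.314 -0.401
v 1.411 2.178 -0.519
v 1.554 2.058 -0.588
v 1.733 1.973 -0.598
v 1.922 1.936 -0.548
v 2.092 1.952 -0.445
v 2.216 2.018 -0.305
v 2.847 2.661 -2.639
v 3.769 2.678 -2.522
v 2.673 3.279 -1.361
v 3.68 3.066 -2.722
v 3.4 3.361 -2.902
v 2.993 3.496 -3.022
v 2.553 3.439 -3.055
v 2.18 3.205 -2.992
v 1.959 2.846 -2.848
v 1.942 2.444 -2.657
v 2.132 2.093 -2.461
v 2.486 1.871 -2.306
v 2.922 1.831 -2.227
v 3.341 1.98 -2.243
v 3.647 2.286 -2.349
v -0.533 0.926 -0.058
v 0.406 1.44 0.014
v 0.114 -0.08 -1.314
v 1.053 0.434 -1.242
v 0.727 -0.203 -0.443
v 0.327 0.42 0.334
v 0.193 0.94 -1.634
v -0.207 1.563 -0.857
v 0.854 1.449 -0.96
v 1.185 0.743 -0.224
v -0.665 0.617 -1.076
v -0.334 -0.089 -0.34
v -0.121 1.272 0.089
v 0.641 0.088 -1.389
v 0.449 -0.286 -0.918
v 1.001 0.016 -0.876
v -0.167 0.672 0.276
v 0.385 0.974 0.319
v 0.574 0.008 0.05
v 0.135 0.386 -1.619
v 0.687 0.688 -1.576
v -0.481 1.344 -0.424
v 0.071 1.646 -0.382
v -0.054 1.352 -1.35
v 0.695 1.579 -0.442
v 1.075 0.987 -1.18
v 0.57 1.285 -1.411
v 0.334 1.651 -0.954
v 0.889 1.164 -0.009
v 1.27 0.572 -0.748
v 1.078 0.198 -0.278
v 0.843 0.564 0.179
v 1.153 1.169 -0.582
v -0.75 0.788 -0.552
v -0.369 0.196 -1.291
v -0.323 0.796 -1.479
v -0.558 1.162 -1.022
v -0.555 0.373 -0.12
v -0.175 -0.219 -0.858
v 0.186 -0.291 -0.346
v -0.05 0.075 0.111
v -0.633 0.191 -0.718
f 2 4 1
f 5 2 1
f 1 4 3
f 3 5 1
f 2 8 4
f 6 2 5
f 6 8 2
f 4 8 3
f 7 5 3
f 3 8 7
f 7 6 5
f 8 6 7
f 10 9 12
f 10 12 11
f 12 9 13
f 12 13 11
f 13 9 14
f 13 14 11
f 14 9 15
f 14 15 11
f 15 9 16
f 15 16 11
f 16 9 17
f 16 17 11
f 17 9 18
f 17 18 11
f 18 9 19
f 18 19 11
f 19 9 20
f 19 20 11
f 20 9 21
f 20 21 11
f 21 9 22
f 21 22 11
f 22 9 23
f 22 23 11
f 23 9 24
f 23 24 11
f 24 9 25
f 24 25 11
f 25 9 26
f 25 26 11
f 26 9 10
f 26 10 11
f 28 27 30
f 28 30 29
f 30 27 31
f 30 31 29
f 31 27 32
f 31 32 29
f 32 27 33
f 32 33 29
f 33 27 34
f 33 34 29
f 34 27 35
f 34 35 29
f 35 27 36
f 35 36 29
f 36 27 37
f 36 37 29
f 37 27 38
f 37 38 29
f 38 27 39
f 38 39 29
f 39 27 40
f 39 40 29
f 40 27 41
f 40 41 29
f 41 27 28
f 41 28 29
f 42 79 58
f 79 53 82
f 58 82 47
f 79 82 58
f 42 58 54
f 58 47 59
f 54 59 43
f 58 59 54
f 42 54 63
f 54 43 64
f 63 64 49
f 54 64 63
f 42 63 75
f 63 49 78
f 75 78 52
f 63 78 75
f 42 75 79
f 75 52 83
f 79 83 53
f 75 83 79
f 43 59 70
f 59 47 73
f 70 73 51
f 59 73 70
f 47 82 60
f 82 53 81
f 60 81 46
f 82 81 60
f 53 83 80
f 83 52 76
f 80 76 44
f 83 76 80
f 52 78 77
f 78 49 65
f 77 65 48
f 78 65 77
f 49 64 69
f 64 43 66
f 69 66 50
f 64 66 69
f 45 71 57
f 71 51 72
f 57 72 46
f 71 72 57
f 45 57 55
f 57 46 56
f 55 56 44
f 57 56 55
f 45 55 62
f 55 44 61
f 62 61 48
f 55 61 62
f 45 62 67
f 62 48 68
f 67 68 50
f 62 68 67
f 45 67 71
f 67 50 74
f 71 74 51
f 67 74 71
f 46 72 60
f 72 51 73
f 60 73 47
f 72 73 60
f 44 56 80
f 56 46 81
f 80 81 53
f 56 81 80
f 48 61 77
f 61 44 76
f 77 76 52
f 61 76 77
f 50 68 69
f 68 48 65
f 69 65 49
f 68 65 69
f 51 74 70
f 74 50 66
f 70 66 43
f 74 66 70



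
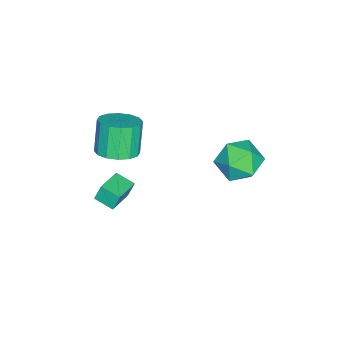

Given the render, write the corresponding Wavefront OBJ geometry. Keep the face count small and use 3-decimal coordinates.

v 0.215 -2.671 -2.552
v 0.037 -2.387 -1.663
v 0.391 -1.675 -2.834
v 0.213 -1.391 -1.945
v 1.647 -2.829 -2.215
v 1.469 -2.545 -1.326
v 1.823 -1.833 -2.497
v 1.645 -1.549 -1.608
v 0.628 -2.059 0.766
v 1.578 -2.181 1.196
v 0.822 -2.323 2.824
v -0.128 -2.201 2.394
v 1.489 -1.645 1.202
v 0.734 -1.787 2.829
v 1.169 -1.22 1.09
v 0.414 -1.362 2.718
v 0.704 -1.02 0.892
v -0.051 -1.161 2.52
v 0.219 -1.098 0.66
v -0.536 -1.239 2.288
v -0.157 -1.433 0.457
v -0.912 -1.575 2.084
v -0.322 -1.937 0.336
v -1.078 -2.079 1.964
v -0.234 -2.473 0.331
v -0.989 -2.615 1.958
v 0.086 -2.898 0.442
v -0.669 -3.04 2.07
v 0.551 -3.099 0.64
v -0.204 -3.24 2.268
v 1.036 -3.021 0.872
v 0.281 -3.162 2.5
v 1.412 -2.685 1.076
v 0.657 -2.827 2.703
v -1.735 3.474 1.464
v -0.653 3.97 1.815
v -0.867 2.75 -0.195
v 0.215 3.246 0.156
v -0.262 2.291 0.786
v -0.799 2.738 1.812
v -0.721 3.982 -0.192
v -1.258 4.429 0.834
v -0.027 4.284 0.791
v 0.257 3.239 1.395
v -1.777 3.481 0.225
v -1.493 2.436 0.829
f 2 4 1
f 5 2 1
f 1 4 3
f 3 5 1
f 2 8 4
f 6 2 5
f 6 8 2
f 4 8 3
f 7 5 3
f 3 8 7
f 7 6 5
f 8 6 7
f 10 9 13
f 10 13 11
f 11 13 14
f 11 14 12
f 13 9 15
f 13 15 14
f 14 15 16
f 14 16 12
f 15 9 17
f 15 17 16
f 16 17 18
f 16 18 12
f 17 9 19
f 17 19 18
f 18 19 20
f 18 20 12
f 19 9 21
f 19 21 20
f 20 21 22
f 20 22 12
f 21 9 23
f 21 23 22
f 22 23 24
f 22 24 12
f 23 9 25
f 23 25 24
f 24 25 26
f 24 26 12
f 25 9 27
f 25 27 26
f 26 27 28
f 26 28 12
f 27 9 29
f 27 29 28
f 28 29 30
f 28 30 12
f 29 9 31
f 29 31 30
f 30 31 32
f 30 32 12
f 31 9 33
f 31 33 32
f 32 33 34
f 32 34 12
f 33 9 10
f 33 10 34
f 34 10 11
f 34 11 12
f 35 46 40
f 35 40 36
f 35 36 42
f 35 42 45
f 35 45 46
f 36 40 44
f 40 46 39
f 46 45 37
f 45 42 41
f 42 36 43
f 38 44 39
f 38 39 37
f 38 37 41
f 38 41 43
f 38 43 44
f 39 44 40
f 37 39 46
f 41 37 45
f 43 41 42
f 44 43 36



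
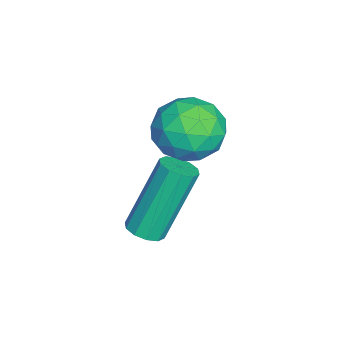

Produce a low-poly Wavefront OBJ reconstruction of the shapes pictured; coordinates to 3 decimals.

v 4.051 0.084 -3.247
v 4.486 -0.105 -3.031
v 3.843 0.648 -1.078
v 3.409 0.836 -1.293
v 4.545 0.196 -3.128
v 3.902 0.949 -1.174
v 4.416 0.454 -3.27
v 3.773 1.207 -1.316
v 4.147 0.57 -3.403
v 3.505 1.323 -1.449
v 3.842 0.501 -3.476
v 3.2 1.253 -1.523
v 3.617 0.272 -3.462
v 2.974 1.025 -1.509
v 3.558 -0.029 -3.366
v 2.915 0.724 -1.412
v 3.687 -0.287 -3.224
v 3.044 0.466 -1.27
v 3.955 -0.403 -3.091
v 3.313 0.35 -1.137
v 4.26 -0.333 -3.017
v 3.618 0.419 -1.064
v 1.911 1.24 -0.483
v 2.59 1.839 -0.113
v 3.01 0.121 -0.687
v 3.689 0.72 -0.317
v 2.99 0.355 0.262
v 2.311 1.047 0.388
v 3.289 0.913 -1.188
v 2.61 1.605 -1.062
v 3.441 1.637 -0.549
v 3.257 1.292 0.347
v 2.343 0.668 -1.147
v 2.159 0.323 -0.251
v 2.154 1.638 -0.28
v 3.446 0.322 -0.52
v 3.036 0.108 -0.18
v 3.434 0.46 0.038
v 1.99 1.172 0.015
v 2.389 1.524 0.232
v 2.625 0.652 0.452
v 3.211 0.436 -1.032
v 3.61 0.788 -0.815
v 2.166 1.5 -0.838
v 2.564 1.852 -0.62
v 2.975 1.308 -1.252
v 3.053 1.871 -0.319
v 3.699 1.213 -0.439
v 3.464 1.327 -0.951
v 3.065 1.733 -0.877
v 2.945 1.669 0.208
v 3.591 1.01 0.088
v 3.181 0.796 0.428
v 2.781 1.203 0.503
v 3.446 1.55 -0.048
v 2.009 0.95 -0.888
v 2.655 0.291 -1.008
v 2.819 0.757 -1.303
v 2.419 1.164 -1.228
v 1.901 0.747 -0.361
v 2.547 0.089 -0.481
v 2.535 0.227 0.077
v 2.136 0.633 0.151
v 2.154 0.41 -0.752
f 2 1 5
f 2 5 3
f 3 5 6
f 3 6 4
f 5 1 7
f 5 7 6
f 6 7 8
f 6 8 4
f 7 1 9
f 7 9 8
f 8 9 10
f 8 10 4
f 9 1 11
f 9 11 10
f 10 11 12
f 10 12 4
f 11 1 13
f 11 13 12
f 12 13 14
f 12 14 4
f 13 1 15
f 13 15 14
f 14 15 16
f 14 16 4
f 15 1 17
f 15 17 16
f 16 17 18
f 16 18 4
f 17 1 19
f 17 19 18
f 18 19 20
f 18 20 4
f 19 1 21
f 19 21 20
f 20 21 22
f 20 22 4
f 21 1 2
f 21 2 22
f 22 2 3
f 22 3 4
f 23 60 39
f 60 34 63
f 39 63 28
f 60 63 39
f 23 39 35
f 39 28 40
f 35 40 24
f 39 40 35
f 23 35 44
f 35 24 45
f 44 45 30
f 35 45 44
f 23 44 56
f 44 30 59
f 56 59 33
f 44 59 56
f 23 56 60
f 56 33 64
f 60 64 34
f 56 64 60
f 24 40 51
f 40 28 54
f 51 54 32
f 40 54 51
f 28 63 41
f 63 34 62
f 41 62 27
f 63 62 41
f 34 64 61
f 64 33 57
f 61 57 25
f 64 57 61
f 33 59 58
f 59 30 46
f 58 46 29
f 59 46 58
f 30 45 50
f 45 24 47
f 50 47 31
f 45 47 50
f 26 52 38
f 52 32 53
f 38 53 27
f 52 53 38
f 26 38 36
f 38 27 37
f 36 37 25
f 38 37 36
f 26 36 43
f 36 25 42
f 43 42 29
f 36 42 43
f 26 43 48
f 43 29 49
f 48 49 31
f 43 49 48
f 26 48 52
f 48 31 55
f 52 55 32
f 48 55 52
f 27 53 41
f 53 32 54
f 41 54 28
f 53 54 41
f 25 37 61
f 37 27 62
f 61 62 34
f 37 62 61
f 29 42 58
f 42 25 57
f 58 57 33
f 42 57 58
f 31 49 50
f 49 29 46
f 50 46 30
f 49 46 50
f 32 55 51
f 55 31 47
f 51 47 24
f 55 47 51



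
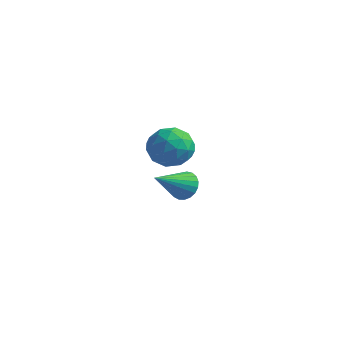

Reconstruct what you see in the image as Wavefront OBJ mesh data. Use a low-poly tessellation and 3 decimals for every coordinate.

v 1.15 -3.456 1.531
v 1.85 -2.984 0.998
v 1.57 -4.856 0.842
v 2.27 -4.384 0.309
v 2.377 -4.482 1.297
v 2.117 -3.617 1.723
v 1.303 -4.223 0.117
v 1.043 -3.358 0.543
v 1.945 -3.457 0.124
v 2.608 -3.618 0.853
v 0.812 -4.222 0.987
v 1.475 -4.383 1.716
v 1.463 -3.097 1.325
v 1.957 -4.743 0.515
v 2.02 -4.801 1.095
v 2.431 -4.523 0.782
v 1.62 -3.469 1.751
v 2.031 -3.191 1.438
v 2.341 -4.072 1.614
v 1.389 -4.649 0.402
v 1.8 -4.371 0.089
v 0.989 -3.317 1.058
v 1.4 -3.039 0.745
v 1.079 -3.768 0.226
v 1.93 -3.098 0.498
v 2.177 -3.921 0.093
v 1.609 -3.826 -0.02
v 1.456 -3.318 0.231
v 2.32 -3.192 0.927
v 2.567 -4.015 0.521
v 2.63 -4.073 1.102
v 2.477 -3.564 1.353
v 2.376 -3.47 0.413
v 0.853 -3.825 1.319
v 1.1 -4.648 0.913
v 0.943 -4.276 0.487
v 0.79 -3.767 0.738
v 1.243 -3.919 1.747
v 1.49 -4.742 1.342
v 1.964 -4.522 1.609
v 1.811 -4.014 1.86
v 1.044 -4.37 1.427
v -0.713 0.497 -4.121
v -0.089 0.614 -3.722
v -1.107 -1.077 -3.039
v -0.3 0.778 -3.562
v -0.583 0.893 -3.497
v -0.888 0.939 -3.541
v -1.163 0.909 -3.685
v -1.36 0.808 -3.904
v -1.446 0.653 -4.161
v -1.404 0.471 -4.411
v -1.243 0.293 -4.61
v -0.991 0.151 -4.725
v -0.69 0.069 -4.736
v -0.394 0.06 -4.64
v -0.152 0.127 -4.455
v -0.008 0.258 -4.211
v 0.015 0.431 -3.952
f 1 38 17
f 38 12 41
f 17 41 6
f 38 41 17
f 1 17 13
f 17 6 18
f 13 18 2
f 17 18 13
f 1 13 22
f 13 2 23
f 22 23 8
f 13 23 22
f 1 22 34
f 22 8 37
f 34 37 11
f 22 37 34
f 1 34 38
f 34 11 42
f 38 42 12
f 34 42 38
f 2 18 29
f 18 6 32
f 29 32 10
f 18 32 29
f 6 41 19
f 41 12 40
f 19 40 5
f 41 40 19
f 12 42 39
f 42 11 35
f 39 35 3
f 42 35 39
f 11 37 36
f 37 8 24
f 36 24 7
f 37 24 36
f 8 23 28
f 23 2 25
f 28 25 9
f 23 25 28
f 4 30 16
f 30 10 31
f 16 31 5
f 30 31 16
f 4 16 14
f 16 5 15
f 14 15 3
f 16 15 14
f 4 14 21
f 14 3 20
f 21 20 7
f 14 20 21
f 4 21 26
f 21 7 27
f 26 27 9
f 21 27 26
f 4 26 30
f 26 9 33
f 30 33 10
f 26 33 30
f 5 31 19
f 31 10 32
f 19 32 6
f 31 32 19
f 3 15 39
f 15 5 40
f 39 40 12
f 15 40 39
f 7 20 36
f 20 3 35
f 36 35 11
f 20 35 36
f 9 27 28
f 27 7 24
f 28 24 8
f 27 24 28
f 10 33 29
f 33 9 25
f 29 25 2
f 33 25 29
f 44 43 46
f 44 46 45
f 46 43 47
f 46 47 45
f 47 43 48
f 47 48 45
f 48 43 49
f 48 49 45
f 49 43 50
f 49 50 45
f 50 43 51
f 50 51 45
f 51 43 52
f 51 52 45
f 52 43 53
f 52 53 45
f 53 43 54
f 53 54 45
f 54 43 55
f 54 55 45
f 55 43 56
f 55 56 45
f 56 43 57
f 56 57 45
f 57 43 58
f 57 58 45
f 58 43 59
f 58 59 45
f 59 43 44
f 59 44 45



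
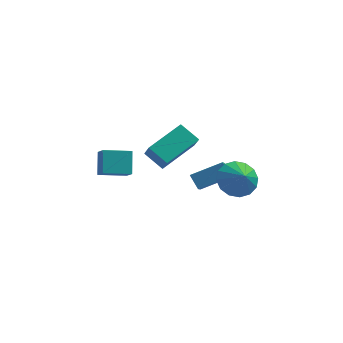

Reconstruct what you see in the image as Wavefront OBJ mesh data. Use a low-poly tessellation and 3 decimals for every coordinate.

v 2.734 0.098 1.222
v 3.455 0.796 1.455
v 3.126 -0.538 1.918
v 3.047 0.903 1.783
v 2.557 0.795 1.96
v 2.113 0.499 1.939
v 1.836 0.096 1.727
v 1.8 -0.306 1.379
v 2.014 -0.601 0.99
v 2.421 -0.708 0.662
v 2.912 -0.599 0.485
v 3.355 -0.304 0.505
v 3.632 0.099 0.718
v 3.669 0.502 1.066
v -0.701 1.917 0.803
v -1.628 2.42 1.474
v -0.989 2.527 -0.053
v -1.916 3.031 0.618
v 0.656 3.509 1.482
v -0.271 4.013 2.153
v 0.368 4.12 0.626
v -0.559 4.623 1.297
v 0.489 0.747 0.87
v 1.965 1.241 1.529
v 0.486 1.957 -0.033
v 1.962 2.452 0.626
v 0.918 0.288 0.254
v 2.394 0.783 0.913
v 0.915 1.499 -0.649
v 2.391 1.993 0.01
v -4.139 2.623 -0.794
v -3.795 2.002 -0.207
v -4.235 3.526 0.219
v -3.892 2.905 0.805
v -2.788 3.095 -1.085
v -2.445 2.474 -0.499
v -2.885 3.998 -0.073
v -2.541 3.377 0.514
f 2 1 4
f 2 4 3
f 4 1 5
f 4 5 3
f 5 1 6
f 5 6 3
f 6 1 7
f 6 7 3
f 7 1 8
f 7 8 3
f 8 1 9
f 8 9 3
f 9 1 10
f 9 10 3
f 10 1 11
f 10 11 3
f 11 1 12
f 11 12 3
f 12 1 13
f 12 13 3
f 13 1 14
f 13 14 3
f 14 1 2
f 14 2 3
f 16 18 15
f 19 16 15
f 15 18 17
f 17 19 15
f 16 22 18
f 20 16 19
f 20 22 16
f 18 22 17
f 21 19 17
f 17 22 21
f 21 20 19
f 22 20 21
f 24 26 23
f 27 24 23
f 23 26 25
f 25 27 23
f 24 30 26
f 28 24 27
f 28 30 24
f 26 30 25
f 29 27 25
f 25 30 29
f 29 28 27
f 30 28 29
f 32 34 31
f 35 32 31
f 31 34 33
f 33 35 31
f 32 38 34
f 36 32 35
f 36 38 32
f 34 38 33
f 37 35 33
f 33 38 37
f 37 36 35
f 38 36 37



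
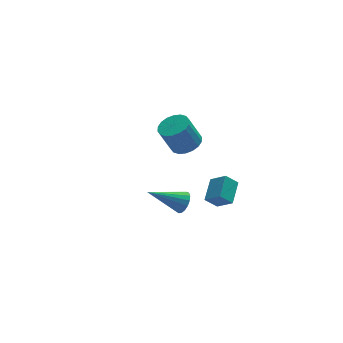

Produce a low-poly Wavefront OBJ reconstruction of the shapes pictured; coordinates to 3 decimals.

v 1.427 -4.048 -1.551
v 0.777 -3.967 -0.919
v 2.082 -2.904 -1.023
v 1.433 -2.824 -0.39
v 2.027 -4.716 -0.85
v 1.378 -4.636 -0.217
v 2.683 -3.573 -0.321
v 2.033 -3.492 0.311
v 1.864 3.053 -2.315
v 2.719 2.965 -1.935
v 2.012 3.038 -0.325
v 1.156 3.127 -0.705
v 2.676 3.379 -1.973
v 1.969 3.453 -0.363
v 2.473 3.729 -2.078
v 1.765 3.802 -0.468
v 2.148 3.945 -2.23
v 1.441 4.018 -0.621
v 1.768 3.985 -2.399
v 1.06 4.058 -0.79
v 1.406 3.84 -2.552
v 0.699 3.913 -0.942
v 1.135 3.539 -2.657
v 0.428 3.612 -1.047
v 1.008 3.142 -2.695
v 0.301 3.215 -1.085
v 1.051 2.727 -2.657
v 0.344 2.801 -1.047
v 1.255 2.378 -2.552
v 0.547 2.451 -0.942
v 1.579 2.162 -2.399
v 0.872 2.235 -0.79
v 1.96 2.122 -2.23
v 1.252 2.195 -0.621
v 2.321 2.267 -2.078
v 1.614 2.34 -0.468
v 2.592 2.568 -1.973
v 1.885 2.641 -0.363
v -0.28 -3.745 -1.072
v 0.036 -3.889 -0.487
v -2.08 -3.455 -0.028
v 0.07 -3.567 -0.517
v 0.024 -3.285 -0.674
v -0.091 -3.109 -0.922
v -0.25 -3.079 -1.205
v -0.416 -3.201 -1.457
v -0.551 -3.448 -1.621
v -0.624 -3.763 -1.659
v -0.618 -4.074 -1.562
v -0.535 -4.309 -1.353
v -0.394 -4.416 -1.08
v -0.226 -4.368 -0.805
v -0.071 -4.178 -0.591
f 2 4 1
f 5 2 1
f 1 4 3
f 3 5 1
f 2 8 4
f 6 2 5
f 6 8 2
f 4 8 3
f 7 5 3
f 3 8 7
f 7 6 5
f 8 6 7
f 10 9 13
f 10 13 11
f 11 13 14
f 11 14 12
f 13 9 15
f 13 15 14
f 14 15 16
f 14 16 12
f 15 9 17
f 15 17 16
f 16 17 18
f 16 18 12
f 17 9 19
f 17 19 18
f 18 19 20
f 18 20 12
f 19 9 21
f 19 21 20
f 20 21 22
f 20 22 12
f 21 9 23
f 21 23 22
f 22 23 24
f 22 24 12
f 23 9 25
f 23 25 24
f 24 25 26
f 24 26 12
f 25 9 27
f 25 27 26
f 26 27 28
f 26 28 12
f 27 9 29
f 27 29 28
f 28 29 30
f 28 30 12
f 29 9 31
f 29 31 30
f 30 31 32
f 30 32 12
f 31 9 33
f 31 33 32
f 32 33 34
f 32 34 12
f 33 9 35
f 33 35 34
f 34 35 36
f 34 36 12
f 35 9 37
f 35 37 36
f 36 37 38
f 36 38 12
f 37 9 10
f 37 10 38
f 38 10 11
f 38 11 12
f 40 39 42
f 40 42 41
f 42 39 43
f 42 43 41
f 43 39 44
f 43 44 41
f 44 39 45
f 44 45 41
f 45 39 46
f 45 46 41
f 46 39 47
f 46 47 41
f 47 39 48
f 47 48 41
f 48 39 49
f 48 49 41
f 49 39 50
f 49 50 41
f 50 39 51
f 50 51 41
f 51 39 52
f 51 52 41
f 52 39 53
f 52 53 41
f 53 39 40
f 53 40 41



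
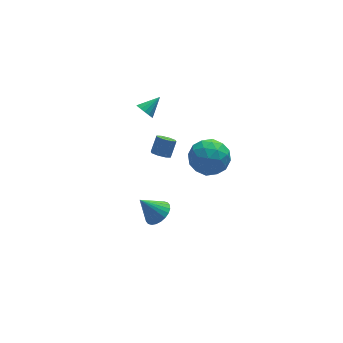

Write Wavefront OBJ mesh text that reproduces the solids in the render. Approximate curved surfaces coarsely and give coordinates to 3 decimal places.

v 1.489 -1.795 2.365
v 2.264 -1.745 3.25
v 1.236 -3.655 2.69
v 2.011 -3.605 3.575
v 0.966 -3.073 3.677
v 1.122 -1.923 3.476
v 2.378 -3.477 2.464
v 2.534 -2.327 2.263
v 2.813 -2.785 3.311
v 1.94 -2.535 4.061
v 1.56 -2.865 1.879
v 0.687 -2.615 2.629
v 1.899 -1.606 2.779
v 1.601 -3.794 3.161
v 0.987 -3.481 3.221
v 1.442 -3.451 3.742
v 1.227 -1.711 2.912
v 1.683 -1.682 3.432
v 0.92 -2.463 3.683
v 1.817 -3.718 2.508
v 2.273 -3.689 3.028
v 2.058 -1.949 2.198
v 2.513 -1.919 2.719
v 2.58 -2.937 2.257
v 2.677 -2.188 3.335
v 2.528 -3.282 3.527
v 2.744 -3.206 2.873
v 2.836 -2.531 2.755
v 2.164 -2.042 3.776
v 2.015 -3.135 3.967
v 1.401 -2.822 4.027
v 1.493 -2.146 3.909
v 2.487 -2.653 3.812
v 1.485 -2.265 1.973
v 1.336 -3.358 2.164
v 2.007 -3.254 2.031
v 2.099 -2.578 1.913
v 0.972 -2.118 2.413
v 0.823 -3.212 2.605
v 0.664 -2.869 3.185
v 0.756 -2.194 3.067
v 1.013 -2.747 2.128
v -0.478 -1.412 2.667
v -0.061 -1.784 2.634
v 0.416 -1.319 3.419
v -0.002 -0.948 3.453
v 0.007 -1.439 2.388
v 0.483 -0.974 3.174
v -0.21 -1.078 2.307
v 0.267 -0.613 3.092
v -0.584 -0.914 2.436
v -0.107 -0.449 3.222
v -0.896 -1.041 2.701
v -0.419 -0.576 3.486
v -0.963 -1.386 2.946
v -0.487 -0.921 3.732
v -0.747 -1.747 3.028
v -0.27 -1.282 3.813
v -0.373 -1.911 2.898
v 0.104 -1.446 3.684
v -0.202 -0.015 -4.429
v 0.477 0.319 -4.021
v -1.118 0.335 -3.191
v 0.36 0.588 -4.184
v 0.157 0.765 -4.385
v -0.101 0.823 -4.592
v -0.374 0.753 -4.774
v -0.62 0.567 -4.904
v -0.804 0.292 -4.961
v -0.895 -0.03 -4.938
v -0.881 -0.35 -4.837
v -0.763 -0.619 -4.674
v -0.56 -0.796 -4.474
v -0.303 -0.854 -4.267
v -0.03 -0.784 -4.084
v 0.217 -0.598 -3.954
v 0.4 -0.322 -3.897
v 0.491 -0 -3.92
v 0.165 3.276 1.591
v 0.492 2.878 1.303
v 1.175 3.644 2.229
v 0.507 3.131 1.133
v 0.431 3.423 1.085
v 0.284 3.675 1.173
v 0.105 3.821 1.373
v -0.058 3.821 1.631
v -0.162 3.675 1.878
v -0.177 3.422 2.049
v -0.101 3.13 2.096
v 0.046 2.877 2.009
v 0.225 2.731 1.809
v 0.388 2.732 1.551
f 1 38 17
f 38 12 41
f 17 41 6
f 38 41 17
f 1 17 13
f 17 6 18
f 13 18 2
f 17 18 13
f 1 13 22
f 13 2 23
f 22 23 8
f 13 23 22
f 1 22 34
f 22 8 37
f 34 37 11
f 22 37 34
f 1 34 38
f 34 11 42
f 38 42 12
f 34 42 38
f 2 18 29
f 18 6 32
f 29 32 10
f 18 32 29
f 6 41 19
f 41 12 40
f 19 40 5
f 41 40 19
f 12 42 39
f 42 11 35
f 39 35 3
f 42 35 39
f 11 37 36
f 37 8 24
f 36 24 7
f 37 24 36
f 8 23 28
f 23 2 25
f 28 25 9
f 23 25 28
f 4 30 16
f 30 10 31
f 16 31 5
f 30 31 16
f 4 16 14
f 16 5 15
f 14 15 3
f 16 15 14
f 4 14 21
f 14 3 20
f 21 20 7
f 14 20 21
f 4 21 26
f 21 7 27
f 26 27 9
f 21 27 26
f 4 26 30
f 26 9 33
f 30 33 10
f 26 33 30
f 5 31 19
f 31 10 32
f 19 32 6
f 31 32 19
f 3 15 39
f 15 5 40
f 39 40 12
f 15 40 39
f 7 20 36
f 20 3 35
f 36 35 11
f 20 35 36
f 9 27 28
f 27 7 24
f 28 24 8
f 27 24 28
f 10 33 29
f 33 9 25
f 29 25 2
f 33 25 29
f 44 43 47
f 44 47 45
f 45 47 48
f 45 48 46
f 47 43 49
f 47 49 48
f 48 49 50
f 48 50 46
f 49 43 51
f 49 51 50
f 50 51 52
f 50 52 46
f 51 43 53
f 51 53 52
f 52 53 54
f 52 54 46
f 53 43 55
f 53 55 54
f 54 55 56
f 54 56 46
f 55 43 57
f 55 57 56
f 56 57 58
f 56 58 46
f 57 43 59
f 57 59 58
f 58 59 60
f 58 60 46
f 59 43 44
f 59 44 60
f 60 44 45
f 60 45 46
f 62 61 64
f 62 64 63
f 64 61 65
f 64 65 63
f 65 61 66
f 65 66 63
f 66 61 67
f 66 67 63
f 67 61 68
f 67 68 63
f 68 61 69
f 68 69 63
f 69 61 70
f 69 70 63
f 70 61 71
f 70 71 63
f 71 61 72
f 71 72 63
f 72 61 73
f 72 73 63
f 73 61 74
f 73 74 63
f 74 61 75
f 74 75 63
f 75 61 76
f 75 76 63
f 76 61 77
f 76 77 63
f 77 61 78
f 77 78 63
f 78 61 62
f 78 62 63
f 80 79 82
f 80 82 81
f 82 79 83
f 82 83 81
f 83 79 84
f 83 84 81
f 84 79 85
f 84 85 81
f 85 79 86
f 85 86 81
f 86 79 87
f 86 87 81
f 87 79 88
f 87 88 81
f 88 79 89
f 88 89 81
f 89 79 90
f 89 90 81
f 90 79 91
f 90 91 81
f 91 79 92
f 91 92 81
f 92 79 80
f 92 80 81



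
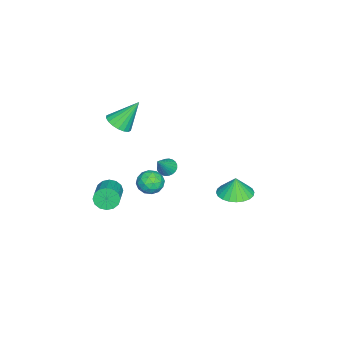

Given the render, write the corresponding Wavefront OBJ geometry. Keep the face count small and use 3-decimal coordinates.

v -2.686 -3.973 2.734
v -1.86 -4.039 3.086
v -3.314 -2.907 4.406
v -1.841 -3.698 2.876
v -1.989 -3.412 2.638
v -2.275 -3.237 2.419
v -2.642 -3.208 2.262
v -3.018 -3.331 2.199
v -3.329 -3.58 2.242
v -3.511 -3.908 2.382
v -3.531 -4.248 2.592
v -3.383 -4.534 2.83
v -3.097 -4.709 3.049
v -2.729 -4.738 3.206
v -2.353 -4.616 3.269
v -2.043 -4.366 3.227
v -0.456 3.822 0.12
v 0.351 4.554 0.154
v -0.504 3.818 1.34
v 0.009 4.807 0.142
v -0.403 4.911 0.126
v -0.823 4.848 0.109
v -1.188 4.629 0.094
v -1.441 4.288 0.083
v -1.544 3.875 0.078
v -1.482 3.454 0.079
v -1.263 3.09 0.087
v -0.921 2.836 0.099
v -0.509 2.733 0.115
v -0.089 2.796 0.132
v 0.276 3.014 0.147
v 0.529 3.356 0.158
v 0.632 3.769 0.163
v 0.569 4.189 0.162
v -0.512 -3.817 -1.691
v -0.175 -4.116 -2.352
v 1.508 -3.682 -1.691
v 1.172 -3.383 -1.029
v -0.244 -3.716 -2.438
v 1.439 -3.283 -1.777
v -0.385 -3.344 -2.324
v 1.299 -2.911 -1.662
v -0.56 -3.098 -2.04
v 1.124 -2.665 -1.378
v -0.722 -3.045 -1.662
v 0.962 -2.612 -1.001
v -0.827 -3.199 -1.293
v 0.856 -2.765 -0.631
v -0.848 -3.518 -1.029
v 0.835 -3.084 -0.368
v -0.779 -3.917 -0.943
v 0.904 -3.484 -0.282
v -0.639 -4.289 -1.058
v 1.045 -3.856 -0.396
v -0.464 -4.535 -1.342
v 1.22 -4.102 -0.68
v -0.302 -4.588 -1.719
v 1.382 -4.155 -1.058
v -0.196 -4.435 -2.089
v 1.487 -4.001 -1.427
v -4.143 -1.476 -1.774
v -3.667 -1.192 -2.113
v -3.077 -1.724 -0.486
v -3.767 -0.993 -1.992
v -3.924 -0.867 -1.838
v -4.114 -0.834 -1.674
v -4.309 -0.899 -1.525
v -4.479 -1.051 -1.414
v -4.597 -1.268 -1.357
v -4.647 -1.517 -1.364
v -4.619 -1.759 -1.434
v -4.52 -1.958 -1.555
v -4.363 -2.084 -1.709
v -4.172 -2.117 -1.874
v -3.977 -2.053 -2.023
v -3.808 -1.9 -2.134
v -3.689 -1.683 -2.19
v -3.64 -1.435 -2.183
v 1.258 -0.134 1.062
v 1.863 0.27 1.525
v 1.557 -1.33 1.715
v 2.162 -0.926 2.178
v 1.328 -0.751 2.311
v 1.143 -0.012 1.908
v 2.277 -1.048 1.332
v 2.092 -0.309 0.929
v 2.492 -0.295 1.692
v 1.906 -0.111 2.297
v 1.514 -0.949 0.943
v 0.928 -0.765 1.548
v 1.534 0.173 1.236
v 1.886 -1.233 2.004
v 1.396 -1.13 2.082
v 1.751 -0.893 2.354
v 1.111 0.007 1.461
v 1.467 0.245 1.733
v 1.153 -0.355 2.196
v 1.953 -1.305 1.507
v 2.309 -1.067 1.779
v 1.669 -0.167 0.886
v 2.024 0.07 1.158
v 2.267 -0.705 1.044
v 2.26 0.078 1.607
v 2.435 -0.625 1.99
v 2.503 -0.696 1.493
v 2.394 -0.262 1.256
v 1.915 0.186 1.962
v 2.091 -0.517 2.346
v 1.601 -0.414 2.424
v 1.492 0.021 2.187
v 2.285 -0.146 2.06
v 1.329 -0.543 0.894
v 1.505 -1.246 1.278
v 1.928 -1.081 1.053
v 1.819 -0.646 0.816
v 0.985 -0.435 1.25
v 1.16 -1.138 1.633
v 1.026 -0.798 1.984
v 0.917 -0.364 1.747
v 1.135 -0.914 1.18
f 2 1 4
f 2 4 3
f 4 1 5
f 4 5 3
f 5 1 6
f 5 6 3
f 6 1 7
f 6 7 3
f 7 1 8
f 7 8 3
f 8 1 9
f 8 9 3
f 9 1 10
f 9 10 3
f 10 1 11
f 10 11 3
f 11 1 12
f 11 12 3
f 12 1 13
f 12 13 3
f 13 1 14
f 13 14 3
f 14 1 15
f 14 15 3
f 15 1 16
f 15 16 3
f 16 1 2
f 16 2 3
f 18 17 20
f 18 20 19
f 20 17 21
f 20 21 19
f 21 17 22
f 21 22 19
f 22 17 23
f 22 23 19
f 23 17 24
f 23 24 19
f 24 17 25
f 24 25 19
f 25 17 26
f 25 26 19
f 26 17 27
f 26 27 19
f 27 17 28
f 27 28 19
f 28 17 29
f 28 29 19
f 29 17 30
f 29 30 19
f 30 17 31
f 30 31 19
f 31 17 32
f 31 32 19
f 32 17 33
f 32 33 19
f 33 17 34
f 33 34 19
f 34 17 18
f 34 18 19
f 36 35 39
f 36 39 37
f 37 39 40
f 37 40 38
f 39 35 41
f 39 41 40
f 40 41 42
f 40 42 38
f 41 35 43
f 41 43 42
f 42 43 44
f 42 44 38
f 43 35 45
f 43 45 44
f 44 45 46
f 44 46 38
f 45 35 47
f 45 47 46
f 46 47 48
f 46 48 38
f 47 35 49
f 47 49 48
f 48 49 50
f 48 50 38
f 49 35 51
f 49 51 50
f 50 51 52
f 50 52 38
f 51 35 53
f 51 53 52
f 52 53 54
f 52 54 38
f 53 35 55
f 53 55 54
f 54 55 56
f 54 56 38
f 55 35 57
f 55 57 56
f 56 57 58
f 56 58 38
f 57 35 59
f 57 59 58
f 58 59 60
f 58 60 38
f 59 35 36
f 59 36 60
f 60 36 37
f 60 37 38
f 62 61 64
f 62 64 63
f 64 61 65
f 64 65 63
f 65 61 66
f 65 66 63
f 66 61 67
f 66 67 63
f 67 61 68
f 67 68 63
f 68 61 69
f 68 69 63
f 69 61 70
f 69 70 63
f 70 61 71
f 70 71 63
f 71 61 72
f 71 72 63
f 72 61 73
f 72 73 63
f 73 61 74
f 73 74 63
f 74 61 75
f 74 75 63
f 75 61 76
f 75 76 63
f 76 61 77
f 76 77 63
f 77 61 78
f 77 78 63
f 78 61 62
f 78 62 63
f 79 116 95
f 116 90 119
f 95 119 84
f 116 119 95
f 79 95 91
f 95 84 96
f 91 96 80
f 95 96 91
f 79 91 100
f 91 80 101
f 100 101 86
f 91 101 100
f 79 100 112
f 100 86 115
f 112 115 89
f 100 115 112
f 79 112 116
f 112 89 120
f 116 120 90
f 112 120 116
f 80 96 107
f 96 84 110
f 107 110 88
f 96 110 107
f 84 119 97
f 119 90 118
f 97 118 83
f 119 118 97
f 90 120 117
f 120 89 113
f 117 113 81
f 120 113 117
f 89 115 114
f 115 86 102
f 114 102 85
f 115 102 114
f 86 101 106
f 101 80 103
f 106 103 87
f 101 103 106
f 82 108 94
f 108 88 109
f 94 109 83
f 108 109 94
f 82 94 92
f 94 83 93
f 92 93 81
f 94 93 92
f 82 92 99
f 92 81 98
f 99 98 85
f 92 98 99
f 82 99 104
f 99 85 105
f 104 105 87
f 99 105 104
f 82 104 108
f 104 87 111
f 108 111 88
f 104 111 108
f 83 109 97
f 109 88 110
f 97 110 84
f 109 110 97
f 81 93 117
f 93 83 118
f 117 118 90
f 93 118 117
f 85 98 114
f 98 81 113
f 114 113 89
f 98 113 114
f 87 105 106
f 105 85 102
f 106 102 86
f 105 102 106
f 88 111 107
f 111 87 103
f 107 103 80
f 111 103 107

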